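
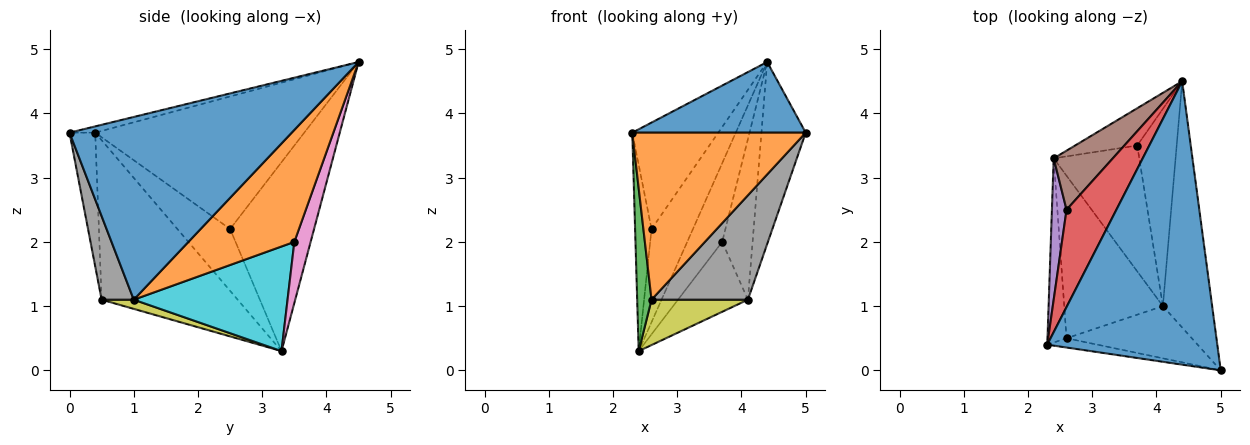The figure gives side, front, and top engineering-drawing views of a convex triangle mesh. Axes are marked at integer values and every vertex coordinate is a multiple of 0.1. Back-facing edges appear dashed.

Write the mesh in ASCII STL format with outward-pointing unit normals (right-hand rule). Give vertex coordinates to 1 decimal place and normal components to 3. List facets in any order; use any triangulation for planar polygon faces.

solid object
 facet normal -0.036 -0.242 0.970
  outer loop
   vertex 4.4 4.5 4.8
   vertex 2.3 0.4 3.7
   vertex 5.0 0.0 3.7
  endloop
 endfacet
 facet normal -0.146 -0.988 -0.055
  outer loop
   vertex 2.6 0.5 1.1
   vertex 5.0 0.0 3.7
   vertex 2.3 0.4 3.7
  endloop
 endfacet
 facet normal -0.988 -0.104 -0.118
  outer loop
   vertex 2.6 0.5 1.1
   vertex 2.3 0.4 3.7
   vertex 2.4 3.3 0.3
  endloop
 endfacet
 facet normal -0.874 0.359 0.328
  outer loop
   vertex 2.6 2.5 2.2
   vertex 2.3 0.4 3.7
   vertex 4.4 4.5 4.8
  endloop
 endfacet
 facet normal -0.931 0.290 0.220
  outer loop
   vertex 2.6 2.5 2.2
   vertex 2.4 3.3 0.3
   vertex 2.3 0.4 3.7
  endloop
 endfacet
 facet normal -0.863 0.426 0.270
  outer loop
   vertex 2.6 2.5 2.2
   vertex 4.4 4.5 4.8
   vertex 2.4 3.3 0.3
  endloop
 endfacet
 facet normal 0.388 0.833 -0.394
  outer loop
   vertex 3.7 3.5 2.0
   vertex 2.4 3.3 0.3
   vertex 4.4 4.5 4.8
  endloop
 endfacet
 facet normal 0.286 -0.857 -0.429
  outer loop
   vertex 4.1 1.0 1.1
   vertex 5.0 0.0 3.7
   vertex 2.6 0.5 1.1
  endloop
 endfacet
 facet normal 0.089 -0.268 -0.959
  outer loop
   vertex 4.1 1.0 1.1
   vertex 2.6 0.5 1.1
   vertex 2.4 3.3 0.3
  endloop
 endfacet
 facet normal 0.730 0.332 -0.597
  outer loop
   vertex 4.1 1.0 1.1
   vertex 2.4 3.3 0.3
   vertex 3.7 3.5 2.0
  endloop
 endfacet
 facet normal 0.948 0.189 -0.256
  outer loop
   vertex 4.1 1.0 1.1
   vertex 4.4 4.5 4.8
   vertex 5.0 0.0 3.7
  endloop
 endfacet
 facet normal 0.910 0.261 -0.321
  outer loop
   vertex 4.1 1.0 1.1
   vertex 3.7 3.5 2.0
   vertex 4.4 4.5 4.8
  endloop
 endfacet
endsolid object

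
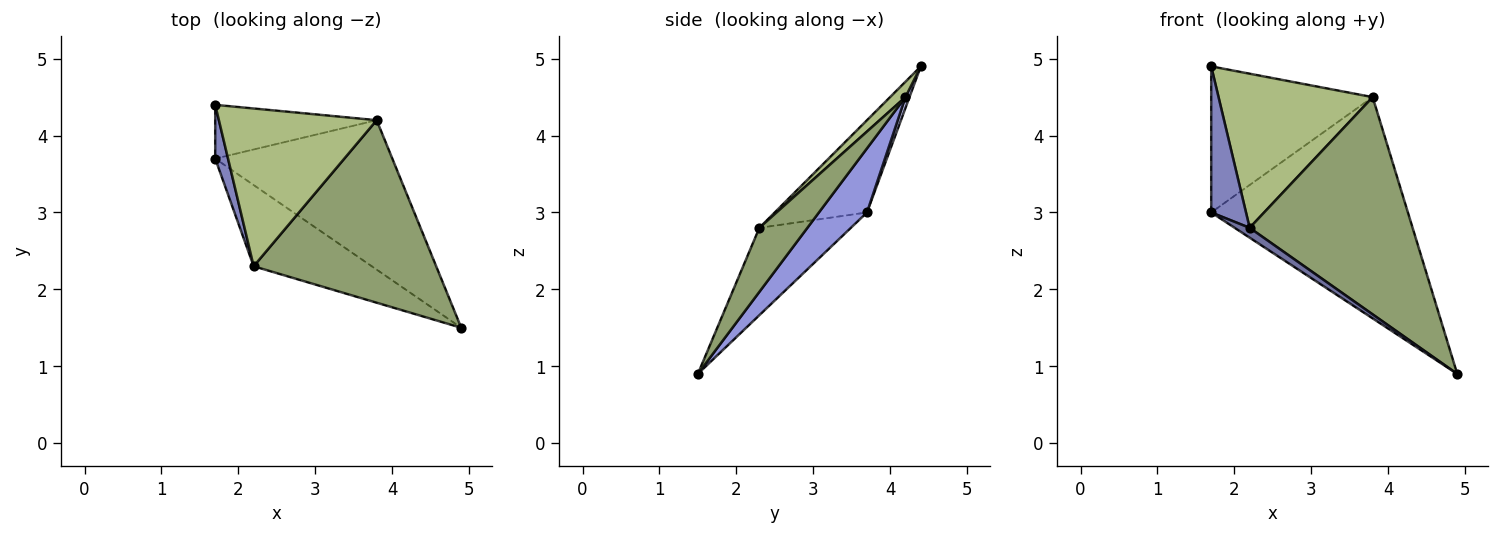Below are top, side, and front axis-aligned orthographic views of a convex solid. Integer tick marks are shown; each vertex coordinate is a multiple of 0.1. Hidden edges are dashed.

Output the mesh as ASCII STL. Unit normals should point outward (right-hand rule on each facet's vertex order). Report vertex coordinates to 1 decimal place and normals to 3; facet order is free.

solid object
 facet normal -0.592 -0.097 -0.800
  outer loop
   vertex 2.2 2.3 2.8
   vertex 1.7 3.7 3.0
   vertex 4.9 1.5 0.9
  endloop
 endfacet
 facet normal -0.928 -0.350 0.129
  outer loop
   vertex 2.2 2.3 2.8
   vertex 1.7 4.4 4.9
   vertex 1.7 3.7 3.0
  endloop
 endfacet
 facet normal 0.198 0.812 -0.549
  outer loop
   vertex 3.8 4.2 4.5
   vertex 4.9 1.5 0.9
   vertex 1.7 3.7 3.0
  endloop
 endfacet
 facet normal 0.024 0.938 -0.346
  outer loop
   vertex 3.8 4.2 4.5
   vertex 1.7 3.7 3.0
   vertex 1.7 4.4 4.9
  endloop
 endfacet
 facet normal 0.220 -0.747 0.627
  outer loop
   vertex 3.8 4.2 4.5
   vertex 2.2 2.3 2.8
   vertex 4.9 1.5 0.9
  endloop
 endfacet
 facet normal 0.070 -0.697 0.714
  outer loop
   vertex 3.8 4.2 4.5
   vertex 1.7 4.4 4.9
   vertex 2.2 2.3 2.8
  endloop
 endfacet
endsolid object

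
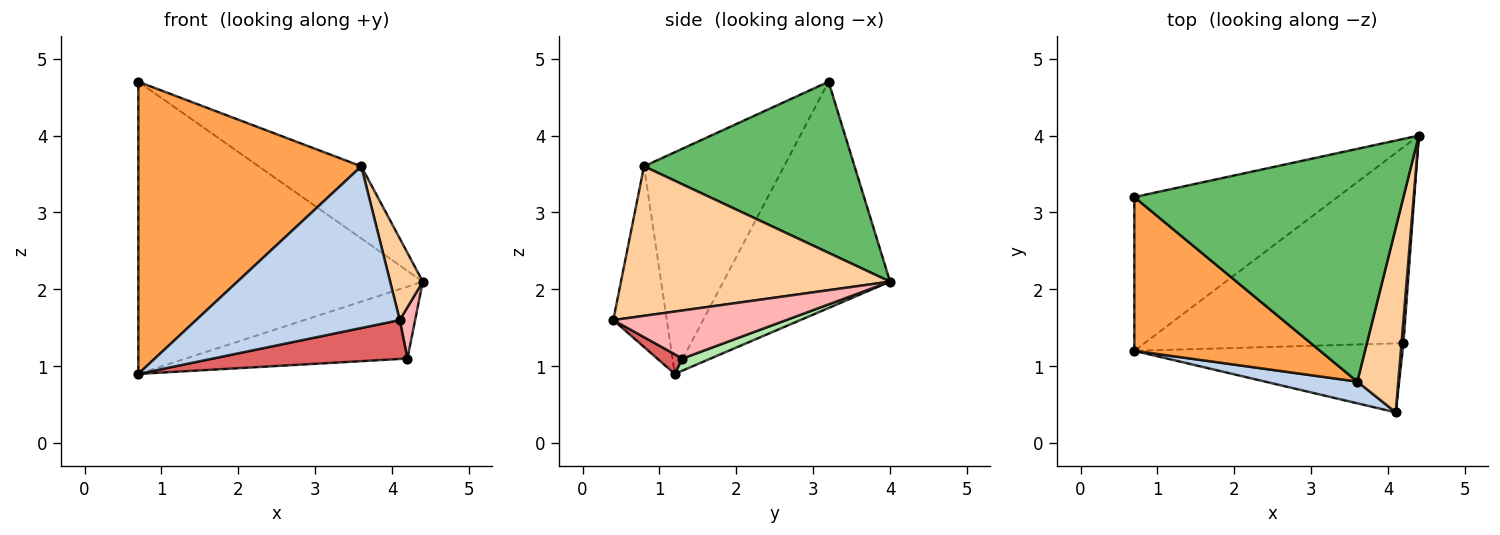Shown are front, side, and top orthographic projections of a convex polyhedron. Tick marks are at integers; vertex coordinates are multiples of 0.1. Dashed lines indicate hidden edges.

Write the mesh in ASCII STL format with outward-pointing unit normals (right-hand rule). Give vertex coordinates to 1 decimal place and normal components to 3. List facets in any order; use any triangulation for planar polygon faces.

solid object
 facet normal -0.460 0.786 -0.413
  outer loop
   vertex 0.7 3.2 4.7
   vertex 4.4 4.0 2.1
   vertex 0.7 1.2 0.9
  endloop
 endfacet
 facet normal -0.252 -0.959 0.129
  outer loop
   vertex 3.6 0.8 3.6
   vertex 0.7 1.2 0.9
   vertex 4.1 0.4 1.6
  endloop
 endfacet
 facet normal -0.486 -0.774 0.407
  outer loop
   vertex 3.6 0.8 3.6
   vertex 0.7 3.2 4.7
   vertex 0.7 1.2 0.9
  endloop
 endfacet
 facet normal 0.958 -0.116 0.263
  outer loop
   vertex 3.6 0.8 3.6
   vertex 4.1 0.4 1.6
   vertex 4.4 4.0 2.1
  endloop
 endfacet
 facet normal 0.519 0.253 0.816
  outer loop
   vertex 3.6 0.8 3.6
   vertex 4.4 4.0 2.1
   vertex 0.7 3.2 4.7
  endloop
 endfacet
 facet normal 0.044 0.344 -0.938
  outer loop
   vertex 4.2 1.3 1.1
   vertex 0.7 1.2 0.9
   vertex 4.4 4.0 2.1
  endloop
 endfacet
 facet normal 0.064 -0.490 -0.869
  outer loop
   vertex 4.2 1.3 1.1
   vertex 4.1 0.4 1.6
   vertex 0.7 1.2 0.9
  endloop
 endfacet
 facet normal 0.995 -0.088 0.040
  outer loop
   vertex 4.2 1.3 1.1
   vertex 4.4 4.0 2.1
   vertex 4.1 0.4 1.6
  endloop
 endfacet
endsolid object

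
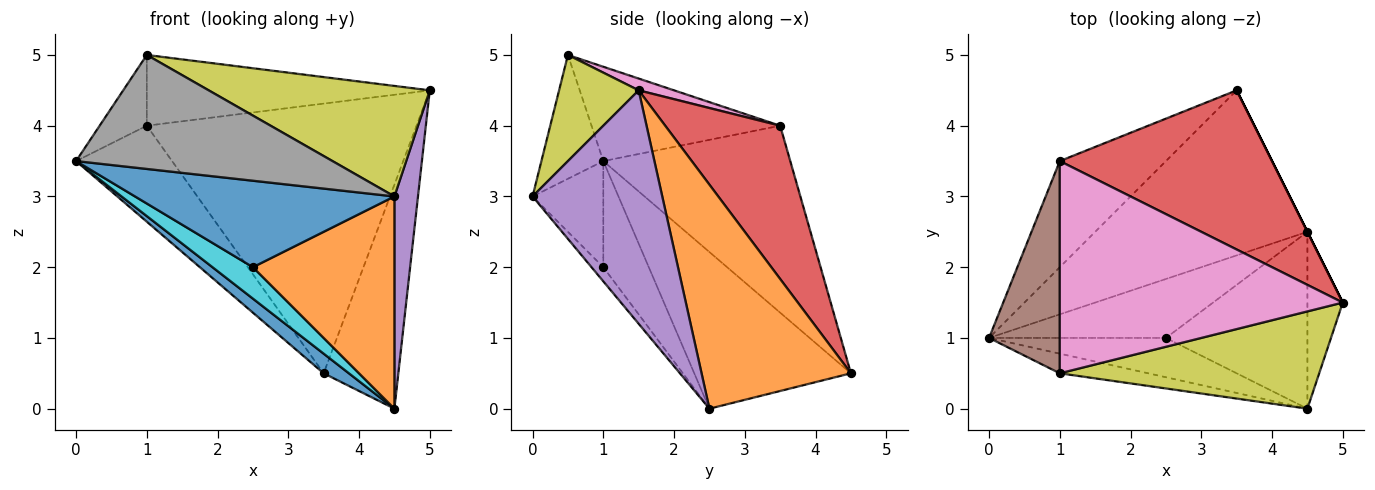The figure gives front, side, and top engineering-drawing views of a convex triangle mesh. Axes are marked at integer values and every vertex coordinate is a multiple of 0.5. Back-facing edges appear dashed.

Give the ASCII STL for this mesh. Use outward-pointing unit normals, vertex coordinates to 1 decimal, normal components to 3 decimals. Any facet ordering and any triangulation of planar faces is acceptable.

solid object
 facet normal -0.591 -0.095 -0.801
  outer loop
   vertex 4.5 2.5 0.0
   vertex 0.0 1.0 3.5
   vertex 3.5 4.5 0.5
  endloop
 endfacet
 facet normal 0.894 0.447 0.000
  outer loop
   vertex 4.5 2.5 0.0
   vertex 3.5 4.5 0.5
   vertex 5.0 1.5 4.5
  endloop
 endfacet
 facet normal -0.794 0.408 -0.451
  outer loop
   vertex 1.0 3.5 4.0
   vertex 3.5 4.5 0.5
   vertex 0.0 1.0 3.5
  endloop
 endfacet
 facet normal 0.345 0.808 0.477
  outer loop
   vertex 1.0 3.5 4.0
   vertex 5.0 1.5 4.5
   vertex 3.5 4.5 0.5
  endloop
 endfacet
 facet normal 0.973 -0.177 -0.147
  outer loop
   vertex 4.5 0.0 3.0
   vertex 4.5 2.5 0.0
   vertex 5.0 1.5 4.5
  endloop
 endfacet
 facet normal -0.784 0.196 0.588
  outer loop
   vertex 1.0 0.5 5.0
   vertex 1.0 3.5 4.0
   vertex 0.0 1.0 3.5
  endloop
 endfacet
 facet normal 0.039 0.316 0.948
  outer loop
   vertex 1.0 0.5 5.0
   vertex 5.0 1.5 4.5
   vertex 1.0 3.5 4.0
  endloop
 endfacet
 facet normal -0.231 -0.959 -0.165
  outer loop
   vertex 1.0 0.5 5.0
   vertex 0.0 1.0 3.5
   vertex 4.5 0.0 3.0
  endloop
 endfacet
 facet normal 0.261 -0.725 0.638
  outer loop
   vertex 1.0 0.5 5.0
   vertex 4.5 0.0 3.0
   vertex 5.0 1.5 4.5
  endloop
 endfacet
 facet normal -0.468 -0.416 -0.780
  outer loop
   vertex 2.5 1.0 2.0
   vertex 0.0 1.0 3.5
   vertex 4.5 2.5 0.0
  endloop
 endfacet
 facet normal -0.241 -0.884 -0.402
  outer loop
   vertex 2.5 1.0 2.0
   vertex 4.5 0.0 3.0
   vertex 0.0 1.0 3.5
  endloop
 endfacet
 facet normal -0.064 -0.767 -0.639
  outer loop
   vertex 2.5 1.0 2.0
   vertex 4.5 2.5 0.0
   vertex 4.5 0.0 3.0
  endloop
 endfacet
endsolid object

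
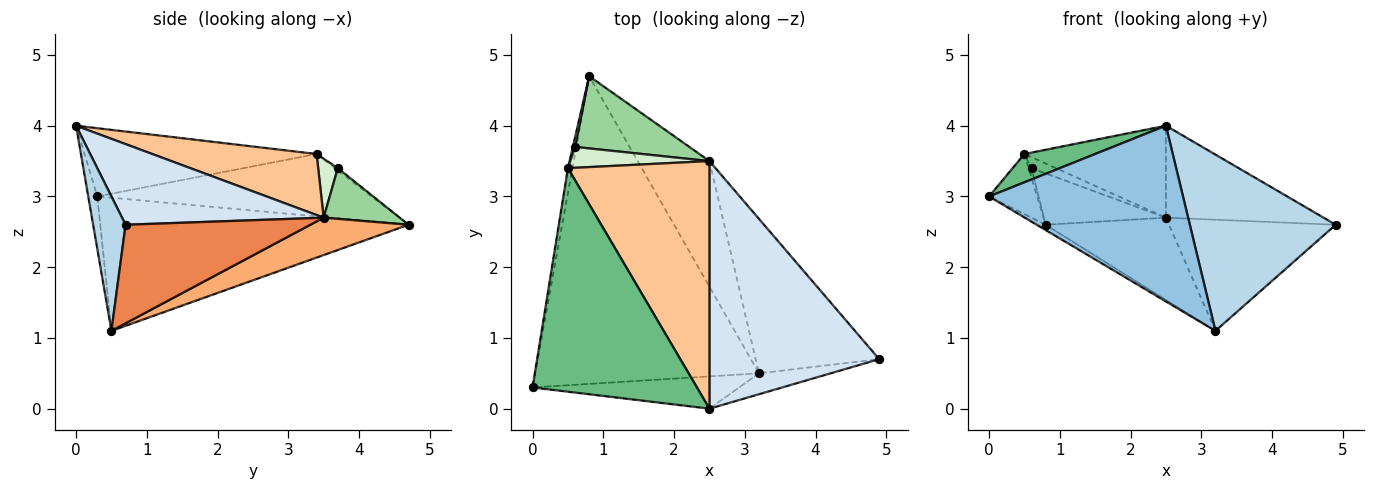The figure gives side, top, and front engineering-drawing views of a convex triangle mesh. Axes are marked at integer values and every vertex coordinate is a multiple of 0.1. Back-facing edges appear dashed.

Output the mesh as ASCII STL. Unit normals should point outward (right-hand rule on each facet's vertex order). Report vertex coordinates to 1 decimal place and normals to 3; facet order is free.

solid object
 facet normal -0.511 0.015 -0.859
  outer loop
   vertex 3.2 0.5 1.1
   vertex 0.0 0.3 3.0
   vertex 0.8 4.7 2.6
  endloop
 endfacet
 facet normal -0.046 -0.983 -0.180
  outer loop
   vertex 2.5 0.0 4.0
   vertex 0.0 0.3 3.0
   vertex 3.2 0.5 1.1
  endloop
 endfacet
 facet normal 0.216 -0.970 -0.115
  outer loop
   vertex 2.5 0.0 4.0
   vertex 3.2 0.5 1.1
   vertex 4.9 0.7 2.6
  endloop
 endfacet
 facet normal 0.407 0.318 0.856
  outer loop
   vertex 2.5 3.5 2.7
   vertex 2.5 0.0 4.0
   vertex 4.9 0.7 2.6
  endloop
 endfacet
 facet normal 0.544 0.490 -0.681
  outer loop
   vertex 2.5 3.5 2.7
   vertex 4.9 0.7 2.6
   vertex 3.2 0.5 1.1
  endloop
 endfacet
 facet normal 0.400 0.502 -0.767
  outer loop
   vertex 2.5 3.5 2.7
   vertex 3.2 0.5 1.1
   vertex 0.8 4.7 2.6
  endloop
 endfacet
 facet normal 0.375 0.323 0.869
  outer loop
   vertex 0.5 3.4 3.6
   vertex 2.5 0.0 4.0
   vertex 2.5 3.5 2.7
  endloop
 endfacet
 facet normal -0.983 0.172 -0.071
  outer loop
   vertex 0.5 3.4 3.6
   vertex 0.8 4.7 2.6
   vertex 0.0 0.3 3.0
  endloop
 endfacet
 facet normal -0.381 -0.116 0.917
  outer loop
   vertex 0.5 3.4 3.6
   vertex 0.0 0.3 3.0
   vertex 2.5 0.0 4.0
  endloop
 endfacet
 facet normal 0.340 0.545 0.766
  outer loop
   vertex 0.6 3.7 3.4
   vertex 2.5 3.5 2.7
   vertex 0.8 4.7 2.6
  endloop
 endfacet
 facet normal -0.577 0.577 0.577
  outer loop
   vertex 0.6 3.7 3.4
   vertex 0.8 4.7 2.6
   vertex 0.5 3.4 3.6
  endloop
 endfacet
 facet normal 0.351 0.435 0.829
  outer loop
   vertex 0.6 3.7 3.4
   vertex 0.5 3.4 3.6
   vertex 2.5 3.5 2.7
  endloop
 endfacet
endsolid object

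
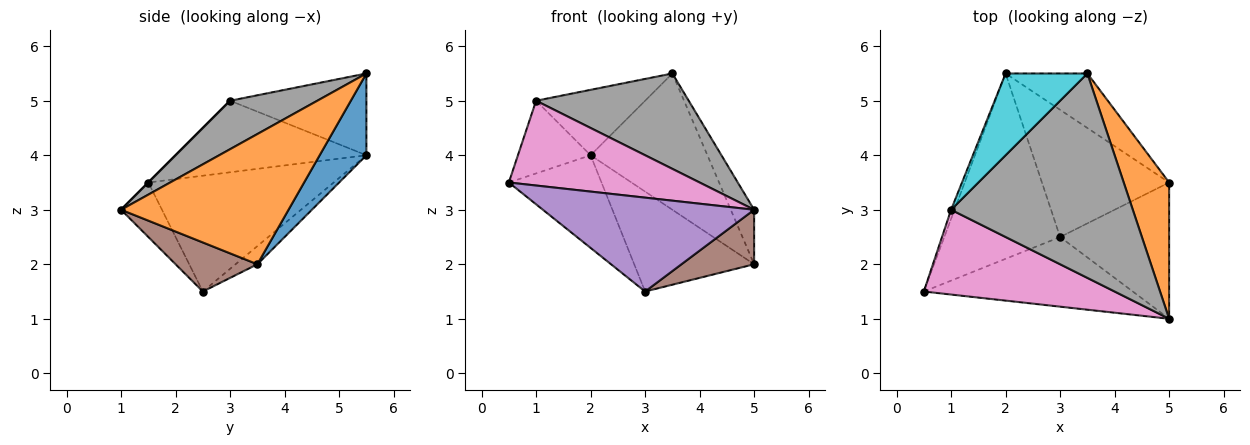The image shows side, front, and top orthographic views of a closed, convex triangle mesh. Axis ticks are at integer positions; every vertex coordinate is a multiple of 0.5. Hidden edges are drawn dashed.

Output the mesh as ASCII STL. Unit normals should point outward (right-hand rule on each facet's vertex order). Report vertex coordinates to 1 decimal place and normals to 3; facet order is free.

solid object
 facet normal 0.348 0.870 -0.348
  outer loop
   vertex 3.5 5.5 5.5
   vertex 5.0 3.5 2.0
   vertex 2.0 5.5 4.0
  endloop
 endfacet
 facet normal 0.936 0.131 0.327
  outer loop
   vertex 5.0 1.0 3.0
   vertex 5.0 3.5 2.0
   vertex 3.5 5.5 5.5
  endloop
 endfacet
 facet normal -0.667 0.333 -0.667
  outer loop
   vertex 3.0 2.5 1.5
   vertex 0.5 1.5 3.5
   vertex 2.0 5.5 4.0
  endloop
 endfacet
 facet normal -0.112 0.614 -0.781
  outer loop
   vertex 3.0 2.5 1.5
   vertex 2.0 5.5 4.0
   vertex 5.0 3.5 2.0
  endloop
 endfacet
 facet normal -0.154 -0.794 -0.589
  outer loop
   vertex 3.0 2.5 1.5
   vertex 5.0 1.0 3.0
   vertex 0.5 1.5 3.5
  endloop
 endfacet
 facet normal 0.386 -0.343 -0.857
  outer loop
   vertex 3.0 2.5 1.5
   vertex 5.0 3.5 2.0
   vertex 5.0 1.0 3.0
  endloop
 endfacet
 facet normal 0.000 -0.707 0.707
  outer loop
   vertex 1.0 3.0 5.0
   vertex 0.5 1.5 3.5
   vertex 5.0 1.0 3.0
  endloop
 endfacet
 facet normal 0.235 -0.411 0.881
  outer loop
   vertex 1.0 3.0 5.0
   vertex 5.0 1.0 3.0
   vertex 3.5 5.5 5.5
  endloop
 endfacet
 facet normal -0.934 0.356 -0.044
  outer loop
   vertex 1.0 3.0 5.0
   vertex 2.0 5.5 4.0
   vertex 0.5 1.5 3.5
  endloop
 endfacet
 facet normal -0.615 0.492 0.615
  outer loop
   vertex 1.0 3.0 5.0
   vertex 3.5 5.5 5.5
   vertex 2.0 5.5 4.0
  endloop
 endfacet
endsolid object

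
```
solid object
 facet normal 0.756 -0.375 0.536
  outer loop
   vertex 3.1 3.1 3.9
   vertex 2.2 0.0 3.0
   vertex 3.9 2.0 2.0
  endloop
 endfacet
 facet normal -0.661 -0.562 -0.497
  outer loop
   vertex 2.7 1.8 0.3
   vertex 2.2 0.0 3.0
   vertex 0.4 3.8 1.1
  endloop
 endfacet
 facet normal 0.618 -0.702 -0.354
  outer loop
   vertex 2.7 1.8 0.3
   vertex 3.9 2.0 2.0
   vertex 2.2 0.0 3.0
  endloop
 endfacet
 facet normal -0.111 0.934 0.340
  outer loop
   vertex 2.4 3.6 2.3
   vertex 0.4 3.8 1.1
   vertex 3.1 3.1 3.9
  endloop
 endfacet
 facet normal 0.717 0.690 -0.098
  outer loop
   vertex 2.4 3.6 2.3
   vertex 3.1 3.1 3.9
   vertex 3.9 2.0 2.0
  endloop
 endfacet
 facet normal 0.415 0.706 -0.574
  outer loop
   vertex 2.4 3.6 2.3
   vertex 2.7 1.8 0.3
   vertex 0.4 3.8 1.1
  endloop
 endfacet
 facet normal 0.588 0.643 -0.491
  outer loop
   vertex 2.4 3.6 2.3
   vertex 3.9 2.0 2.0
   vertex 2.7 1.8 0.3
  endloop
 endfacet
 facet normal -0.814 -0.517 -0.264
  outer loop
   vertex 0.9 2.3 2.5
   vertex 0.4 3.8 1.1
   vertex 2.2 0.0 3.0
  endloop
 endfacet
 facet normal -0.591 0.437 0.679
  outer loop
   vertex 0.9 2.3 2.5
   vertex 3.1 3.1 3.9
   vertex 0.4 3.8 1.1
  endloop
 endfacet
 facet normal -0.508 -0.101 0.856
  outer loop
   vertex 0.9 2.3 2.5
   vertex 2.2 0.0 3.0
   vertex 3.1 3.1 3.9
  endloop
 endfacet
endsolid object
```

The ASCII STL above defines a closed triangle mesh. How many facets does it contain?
10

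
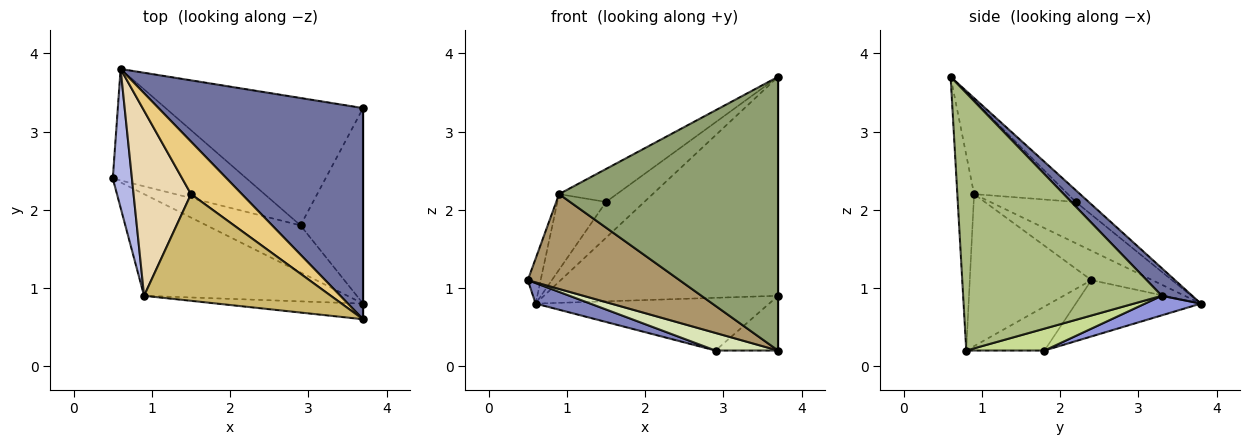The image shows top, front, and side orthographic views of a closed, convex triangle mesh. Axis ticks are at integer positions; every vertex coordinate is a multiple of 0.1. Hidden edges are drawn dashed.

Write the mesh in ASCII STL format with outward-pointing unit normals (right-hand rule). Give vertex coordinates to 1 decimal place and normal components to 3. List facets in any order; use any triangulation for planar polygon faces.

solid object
 facet normal 0.093 0.717 0.691
  outer loop
   vertex 0.6 3.8 0.8
   vertex 3.7 0.6 3.7
   vertex 3.7 3.3 0.9
  endloop
 endfacet
 facet normal -0.383 -0.167 -0.909
  outer loop
   vertex 0.6 3.8 0.8
   vertex 2.9 1.8 0.2
   vertex 0.5 2.4 1.1
  endloop
 endfacet
 facet normal 0.091 0.381 -0.920
  outer loop
   vertex 0.6 3.8 0.8
   vertex 3.7 3.3 0.9
   vertex 2.9 1.8 0.2
  endloop
 endfacet
 facet normal -0.825 0.174 0.537
  outer loop
   vertex 0.6 3.8 0.8
   vertex 0.5 2.4 1.1
   vertex 0.9 0.9 2.2
  endloop
 endfacet
 facet normal -0.076 -0.995 -0.057
  outer loop
   vertex 3.7 0.8 0.2
   vertex 3.7 0.6 3.7
   vertex 0.9 0.9 2.2
  endloop
 endfacet
 facet normal 1.000 0.000 0.000
  outer loop
   vertex 3.7 0.8 0.2
   vertex 3.7 3.3 0.9
   vertex 3.7 0.6 3.7
  endloop
 endfacet
 facet normal 0.319 0.256 -0.913
  outer loop
   vertex 3.7 0.8 0.2
   vertex 2.9 1.8 0.2
   vertex 3.7 3.3 0.9
  endloop
 endfacet
 facet normal -0.402 -0.322 -0.857
  outer loop
   vertex 3.7 0.8 0.2
   vertex 0.5 2.4 1.1
   vertex 2.9 1.8 0.2
  endloop
 endfacet
 facet normal -0.480 -0.598 -0.642
  outer loop
   vertex 3.7 0.8 0.2
   vertex 0.9 0.9 2.2
   vertex 0.5 2.4 1.1
  endloop
 endfacet
 facet normal -0.433 0.266 0.861
  outer loop
   vertex 1.5 2.2 2.1
   vertex 0.9 0.9 2.2
   vertex 3.7 0.6 3.7
  endloop
 endfacet
 facet normal -0.187 0.554 0.811
  outer loop
   vertex 1.5 2.2 2.1
   vertex 3.7 0.6 3.7
   vertex 0.6 3.8 0.8
  endloop
 endfacet
 facet normal -0.554 0.315 0.771
  outer loop
   vertex 1.5 2.2 2.1
   vertex 0.6 3.8 0.8
   vertex 0.9 0.9 2.2
  endloop
 endfacet
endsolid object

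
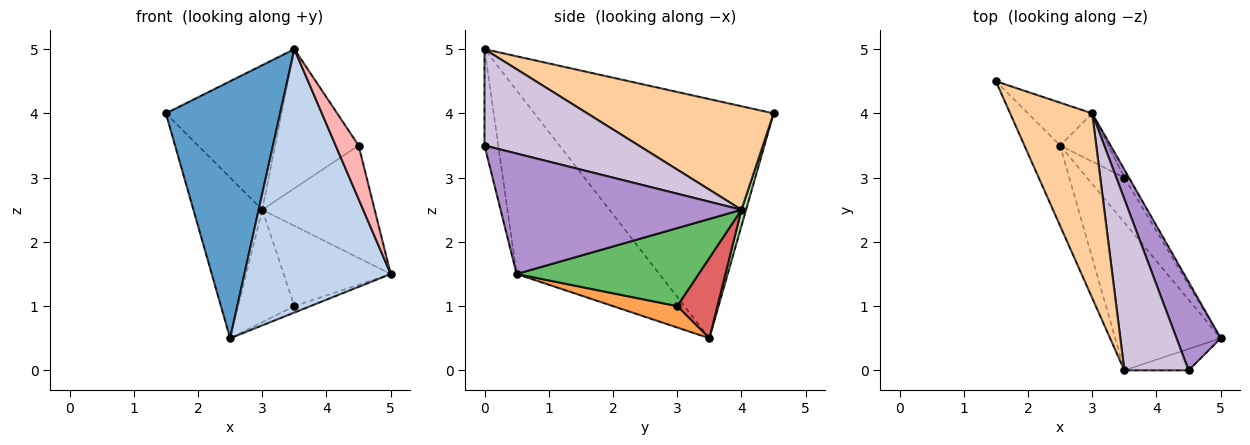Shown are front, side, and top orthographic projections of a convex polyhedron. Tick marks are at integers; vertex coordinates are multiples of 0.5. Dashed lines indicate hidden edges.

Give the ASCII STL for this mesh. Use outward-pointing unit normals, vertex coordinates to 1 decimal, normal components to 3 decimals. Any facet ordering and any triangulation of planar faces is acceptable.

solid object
 facet normal -0.894 -0.427 -0.133
  outer loop
   vertex 2.5 3.5 0.5
   vertex 3.5 0.0 5.0
   vertex 1.5 4.5 4.0
  endloop
 endfacet
 facet normal -0.648 -0.664 -0.373
  outer loop
   vertex 2.5 3.5 0.5
   vertex 5.0 0.5 1.5
   vertex 3.5 0.0 5.0
  endloop
 endfacet
 facet normal 0.492 0.123 -0.862
  outer loop
   vertex 3.5 3.0 1.0
   vertex 5.0 0.5 1.5
   vertex 2.5 3.5 0.5
  endloop
 endfacet
 facet normal 0.705 0.437 0.559
  outer loop
   vertex 3.0 4.0 2.5
   vertex 1.5 4.5 4.0
   vertex 3.5 0.0 5.0
  endloop
 endfacet
 facet normal 0.861 0.506 -0.051
  outer loop
   vertex 3.0 4.0 2.5
   vertex 5.0 0.5 1.5
   vertex 3.5 3.0 1.0
  endloop
 endfacet
 facet normal 0.064 0.964 -0.257
  outer loop
   vertex 3.0 4.0 2.5
   vertex 2.5 3.5 0.5
   vertex 1.5 4.5 4.0
  endloop
 endfacet
 facet normal 0.549 0.768 -0.329
  outer loop
   vertex 3.0 4.0 2.5
   vertex 3.5 3.0 1.0
   vertex 2.5 3.5 0.5
  endloop
 endfacet
 facet normal -0.487 -0.811 -0.324
  outer loop
   vertex 4.5 0.0 3.5
   vertex 3.5 0.0 5.0
   vertex 5.0 0.5 1.5
  endloop
 endfacet
 facet normal 0.860 0.401 0.315
  outer loop
   vertex 4.5 0.0 3.5
   vertex 5.0 0.5 1.5
   vertex 3.0 4.0 2.5
  endloop
 endfacet
 facet normal 0.759 0.411 0.506
  outer loop
   vertex 4.5 0.0 3.5
   vertex 3.0 4.0 2.5
   vertex 3.5 0.0 5.0
  endloop
 endfacet
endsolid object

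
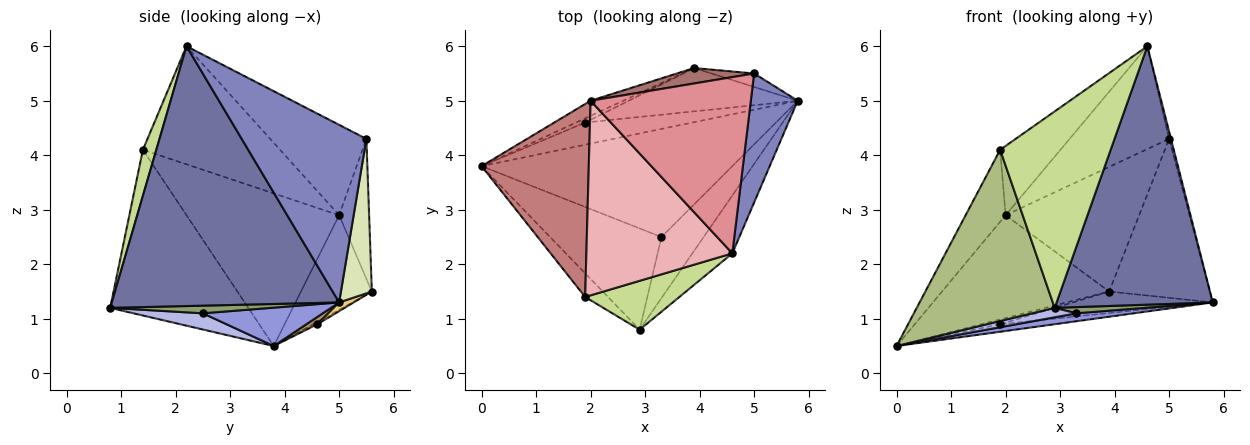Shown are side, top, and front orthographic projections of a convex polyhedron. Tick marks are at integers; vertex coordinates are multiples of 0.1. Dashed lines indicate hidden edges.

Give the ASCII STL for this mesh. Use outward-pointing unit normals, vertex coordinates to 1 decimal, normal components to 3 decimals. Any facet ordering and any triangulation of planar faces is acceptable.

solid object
 facet normal 0.818 -0.562 -0.126
  outer loop
   vertex 4.6 2.2 6.0
   vertex 2.9 0.8 1.2
   vertex 5.8 5.0 1.3
  endloop
 endfacet
 facet normal 0.967 0.014 0.255
  outer loop
   vertex 5.0 5.5 4.3
   vertex 4.6 2.2 6.0
   vertex 5.8 5.0 1.3
  endloop
 endfacet
 facet normal 0.151 -0.072 -0.986
  outer loop
   vertex 3.3 2.5 1.1
   vertex 0.0 3.8 0.5
   vertex 5.8 5.0 1.3
  endloop
 endfacet
 facet normal 0.143 -0.092 -0.985
  outer loop
   vertex 3.3 2.5 1.1
   vertex 2.9 0.8 1.2
   vertex 0.0 3.8 0.5
  endloop
 endfacet
 facet normal 0.178 -0.099 -0.979
  outer loop
   vertex 3.3 2.5 1.1
   vertex 5.8 5.0 1.3
   vertex 2.9 0.8 1.2
  endloop
 endfacet
 facet normal -0.704 -0.703 -0.097
  outer loop
   vertex 1.9 1.4 4.1
   vertex 0.0 3.8 0.5
   vertex 2.9 0.8 1.2
  endloop
 endfacet
 facet normal 0.117 -0.964 0.240
  outer loop
   vertex 1.9 1.4 4.1
   vertex 2.9 0.8 1.2
   vertex 4.6 2.2 6.0
  endloop
 endfacet
 facet normal 0.292 0.953 -0.081
  outer loop
   vertex 3.9 5.6 1.5
   vertex 5.0 5.5 4.3
   vertex 5.8 5.0 1.3
  endloop
 endfacet
 facet normal 0.064 0.320 -0.945
  outer loop
   vertex 1.9 4.6 0.9
   vertex 5.8 5.0 1.3
   vertex 0.0 3.8 0.5
  endloop
 endfacet
 facet normal -0.174 0.738 -0.652
  outer loop
   vertex 1.9 4.6 0.9
   vertex 0.0 3.8 0.5
   vertex 3.9 5.6 1.5
  endloop
 endfacet
 facet normal 0.046 0.444 -0.895
  outer loop
   vertex 1.9 4.6 0.9
   vertex 3.9 5.6 1.5
   vertex 5.8 5.0 1.3
  endloop
 endfacet
 facet normal -0.387 0.912 -0.134
  outer loop
   vertex 2.0 5.0 2.9
   vertex 3.9 5.6 1.5
   vertex 0.0 3.8 0.5
  endloop
 endfacet
 facet normal -0.217 0.969 0.120
  outer loop
   vertex 2.0 5.0 2.9
   vertex 5.0 5.5 4.3
   vertex 3.9 5.6 1.5
  endloop
 endfacet
 facet normal -0.800 0.210 0.562
  outer loop
   vertex 2.0 5.0 2.9
   vertex 0.0 3.8 0.5
   vertex 1.9 1.4 4.1
  endloop
 endfacet
 facet normal -0.438 0.453 0.777
  outer loop
   vertex 2.0 5.0 2.9
   vertex 4.6 2.2 6.0
   vertex 5.0 5.5 4.3
  endloop
 endfacet
 facet normal -0.606 0.267 0.749
  outer loop
   vertex 2.0 5.0 2.9
   vertex 1.9 1.4 4.1
   vertex 4.6 2.2 6.0
  endloop
 endfacet
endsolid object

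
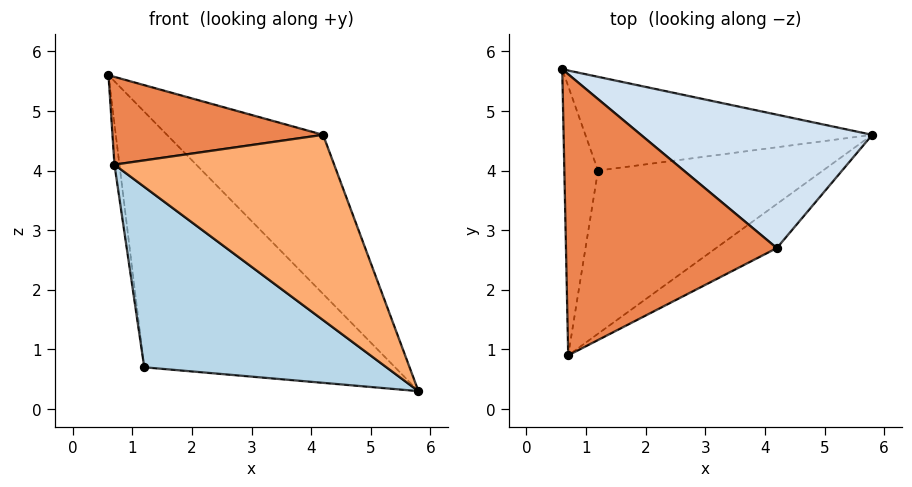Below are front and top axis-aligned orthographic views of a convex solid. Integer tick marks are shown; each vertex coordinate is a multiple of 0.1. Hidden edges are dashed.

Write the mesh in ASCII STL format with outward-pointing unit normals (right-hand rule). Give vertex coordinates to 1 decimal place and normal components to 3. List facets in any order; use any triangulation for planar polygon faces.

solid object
 facet normal -0.151 0.928 -0.340
  outer loop
   vertex 1.2 4.0 0.7
   vertex 0.6 5.7 5.6
   vertex 5.8 4.6 0.3
  endloop
 endfacet
 facet normal -0.992 0.019 -0.128
  outer loop
   vertex 1.2 4.0 0.7
   vertex 0.7 0.9 4.1
   vertex 0.6 5.7 5.6
  endloop
 endfacet
 facet normal 0.038 -0.741 -0.670
  outer loop
   vertex 1.2 4.0 0.7
   vertex 5.8 4.6 0.3
   vertex 0.7 0.9 4.1
  endloop
 endfacet
 facet normal 0.633 0.593 0.498
  outer loop
   vertex 4.2 2.7 4.6
   vertex 5.8 4.6 0.3
   vertex 0.6 5.7 5.6
  endloop
 endfacet
 facet normal 0.017 -0.298 0.954
  outer loop
   vertex 4.2 2.7 4.6
   vertex 0.6 5.7 5.6
   vertex 0.7 0.9 4.1
  endloop
 endfacet
 facet normal 0.471 -0.858 -0.204
  outer loop
   vertex 4.2 2.7 4.6
   vertex 0.7 0.9 4.1
   vertex 5.8 4.6 0.3
  endloop
 endfacet
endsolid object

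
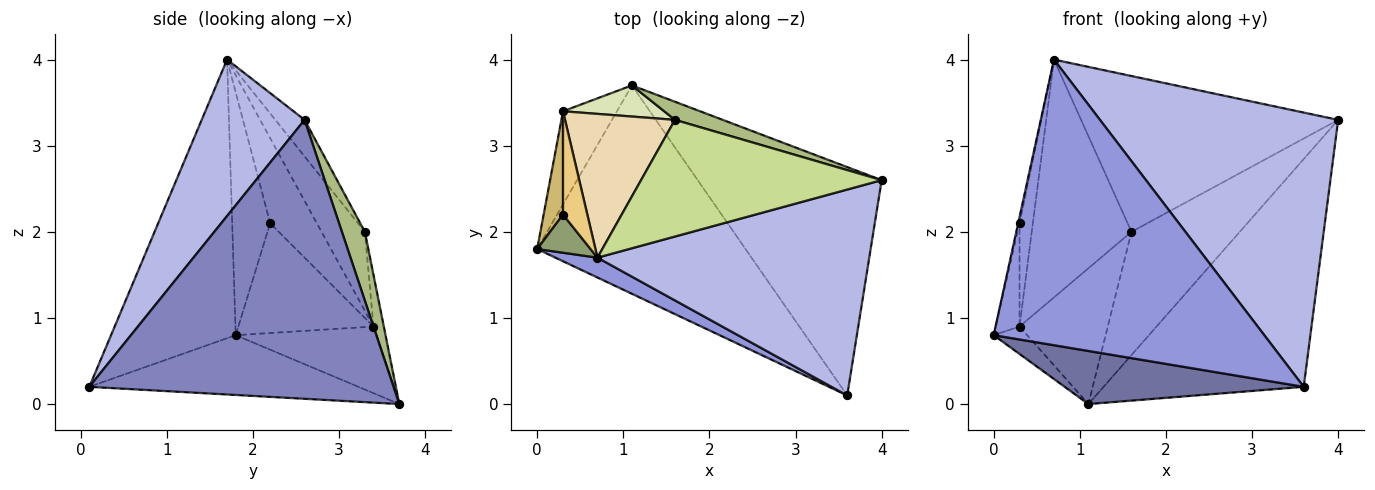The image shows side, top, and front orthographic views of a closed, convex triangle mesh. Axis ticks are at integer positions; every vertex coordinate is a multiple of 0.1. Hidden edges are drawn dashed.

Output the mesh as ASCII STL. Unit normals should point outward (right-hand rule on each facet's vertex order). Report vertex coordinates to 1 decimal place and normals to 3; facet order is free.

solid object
 facet normal -0.268 -0.238 -0.934
  outer loop
   vertex 1.1 3.7 0.0
   vertex 3.6 0.1 0.2
   vertex 0.0 1.8 0.8
  endloop
 endfacet
 facet normal 0.732 0.481 -0.483
  outer loop
   vertex 1.1 3.7 0.0
   vertex 4.0 2.6 3.3
   vertex 3.6 0.1 0.2
  endloop
 endfacet
 facet normal -0.418 -0.906 0.063
  outer loop
   vertex 0.7 1.7 4.0
   vertex 0.0 1.8 0.8
   vertex 3.6 0.1 0.2
  endloop
 endfacet
 facet normal 0.327 -0.756 0.567
  outer loop
   vertex 0.7 1.7 4.0
   vertex 3.6 0.1 0.2
   vertex 4.0 2.6 3.3
  endloop
 endfacet
 facet normal -0.976 0.035 0.215
  outer loop
   vertex 0.3 2.2 2.1
   vertex 0.0 1.8 0.8
   vertex 0.7 1.7 4.0
  endloop
 endfacet
 facet normal 0.205 0.968 0.142
  outer loop
   vertex 1.6 3.3 2.0
   vertex 4.0 2.6 3.3
   vertex 1.1 3.7 0.0
  endloop
 endfacet
 facet normal -0.091 0.797 0.597
  outer loop
   vertex 1.6 3.3 2.0
   vertex 0.7 1.7 4.0
   vertex 4.0 2.6 3.3
  endloop
 endfacet
 facet normal -0.113 0.968 0.222
  outer loop
   vertex 0.3 3.4 0.9
   vertex 1.6 3.3 2.0
   vertex 1.1 3.7 0.0
  endloop
 endfacet
 facet normal -0.764 0.182 -0.619
  outer loop
   vertex 0.3 3.4 0.9
   vertex 1.1 3.7 0.0
   vertex 0.0 1.8 0.8
  endloop
 endfacet
 facet normal -0.970 0.171 0.171
  outer loop
   vertex 0.3 3.4 0.9
   vertex 0.0 1.8 0.8
   vertex 0.3 2.2 2.1
  endloop
 endfacet
 facet normal -0.927 0.265 0.265
  outer loop
   vertex 0.3 3.4 0.9
   vertex 0.3 2.2 2.1
   vertex 0.7 1.7 4.0
  endloop
 endfacet
 facet normal -0.349 0.802 0.485
  outer loop
   vertex 0.3 3.4 0.9
   vertex 0.7 1.7 4.0
   vertex 1.6 3.3 2.0
  endloop
 endfacet
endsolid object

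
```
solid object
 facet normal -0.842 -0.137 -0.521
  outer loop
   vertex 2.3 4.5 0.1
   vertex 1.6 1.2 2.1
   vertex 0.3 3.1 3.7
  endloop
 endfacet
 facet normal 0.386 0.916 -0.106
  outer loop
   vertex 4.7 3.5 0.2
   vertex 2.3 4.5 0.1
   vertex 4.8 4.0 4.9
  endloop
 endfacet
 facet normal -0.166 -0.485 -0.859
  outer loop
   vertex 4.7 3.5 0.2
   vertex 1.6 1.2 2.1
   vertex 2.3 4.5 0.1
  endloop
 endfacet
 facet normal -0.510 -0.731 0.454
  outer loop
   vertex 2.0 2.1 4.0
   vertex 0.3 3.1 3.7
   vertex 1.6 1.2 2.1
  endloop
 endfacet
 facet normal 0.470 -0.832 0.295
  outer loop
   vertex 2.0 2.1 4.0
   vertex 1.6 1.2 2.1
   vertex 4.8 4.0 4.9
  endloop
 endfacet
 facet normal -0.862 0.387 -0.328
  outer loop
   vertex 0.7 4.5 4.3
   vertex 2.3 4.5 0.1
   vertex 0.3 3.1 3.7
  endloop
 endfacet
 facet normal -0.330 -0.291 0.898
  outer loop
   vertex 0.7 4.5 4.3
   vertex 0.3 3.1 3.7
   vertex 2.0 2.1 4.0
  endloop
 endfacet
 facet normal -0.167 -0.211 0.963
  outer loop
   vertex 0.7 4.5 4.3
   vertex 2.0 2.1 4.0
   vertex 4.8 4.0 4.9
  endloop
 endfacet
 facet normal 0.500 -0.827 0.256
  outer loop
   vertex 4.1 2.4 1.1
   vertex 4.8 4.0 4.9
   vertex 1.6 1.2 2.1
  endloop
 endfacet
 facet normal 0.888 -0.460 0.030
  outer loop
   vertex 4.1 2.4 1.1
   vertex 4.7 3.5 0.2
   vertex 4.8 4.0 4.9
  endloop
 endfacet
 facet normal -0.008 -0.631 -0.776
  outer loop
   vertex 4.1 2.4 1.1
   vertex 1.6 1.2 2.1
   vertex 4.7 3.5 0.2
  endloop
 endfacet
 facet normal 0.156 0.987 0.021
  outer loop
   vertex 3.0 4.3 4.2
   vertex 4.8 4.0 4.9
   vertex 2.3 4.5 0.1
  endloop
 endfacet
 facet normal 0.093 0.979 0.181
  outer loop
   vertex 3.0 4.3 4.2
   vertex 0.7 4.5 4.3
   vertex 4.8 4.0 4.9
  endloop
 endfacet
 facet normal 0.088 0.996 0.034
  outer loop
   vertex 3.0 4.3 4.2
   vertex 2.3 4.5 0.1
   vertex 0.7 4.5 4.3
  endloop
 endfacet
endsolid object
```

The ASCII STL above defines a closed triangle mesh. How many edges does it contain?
21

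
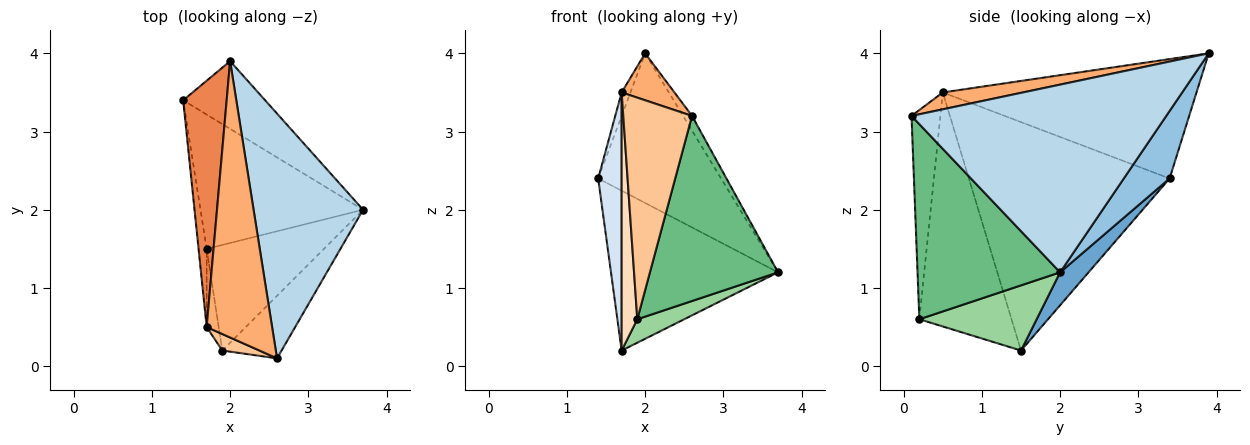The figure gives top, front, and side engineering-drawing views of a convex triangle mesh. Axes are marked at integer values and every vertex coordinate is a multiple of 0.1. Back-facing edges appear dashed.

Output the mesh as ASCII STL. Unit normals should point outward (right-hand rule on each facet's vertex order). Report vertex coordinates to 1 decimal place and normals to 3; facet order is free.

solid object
 facet normal 0.129 0.759 -0.638
  outer loop
   vertex 1.7 1.5 0.2
   vertex 1.4 3.4 2.4
   vertex 3.7 2.0 1.2
  endloop
 endfacet
 facet normal 0.322 0.863 -0.390
  outer loop
   vertex 2.0 3.9 4.0
   vertex 3.7 2.0 1.2
   vertex 1.4 3.4 2.4
  endloop
 endfacet
 facet normal 0.863 0.030 0.504
  outer loop
   vertex 2.0 3.9 4.0
   vertex 2.6 0.1 3.2
   vertex 3.7 2.0 1.2
  endloop
 endfacet
 facet normal -0.993 -0.116 -0.035
  outer loop
   vertex 1.7 0.5 3.5
   vertex 1.4 3.4 2.4
   vertex 1.7 1.5 0.2
  endloop
 endfacet
 facet normal -0.939 0.033 0.342
  outer loop
   vertex 1.7 0.5 3.5
   vertex 2.0 3.9 4.0
   vertex 1.4 3.4 2.4
  endloop
 endfacet
 facet normal 0.246 -0.162 0.955
  outer loop
   vertex 1.7 0.5 3.5
   vertex 2.6 0.1 3.2
   vertex 2.0 3.9 4.0
  endloop
 endfacet
 facet normal -0.386 -0.920 0.069
  outer loop
   vertex 1.9 0.2 0.6
   vertex 2.6 0.1 3.2
   vertex 1.7 0.5 3.5
  endloop
 endfacet
 facet normal -0.985 -0.167 -0.051
  outer loop
   vertex 1.9 0.2 0.6
   vertex 1.7 0.5 3.5
   vertex 1.7 1.5 0.2
  endloop
 endfacet
 facet normal 0.725 -0.652 -0.220
  outer loop
   vertex 1.9 0.2 0.6
   vertex 3.7 2.0 1.2
   vertex 2.6 0.1 3.2
  endloop
 endfacet
 facet normal 0.477 -0.191 -0.858
  outer loop
   vertex 1.9 0.2 0.6
   vertex 1.7 1.5 0.2
   vertex 3.7 2.0 1.2
  endloop
 endfacet
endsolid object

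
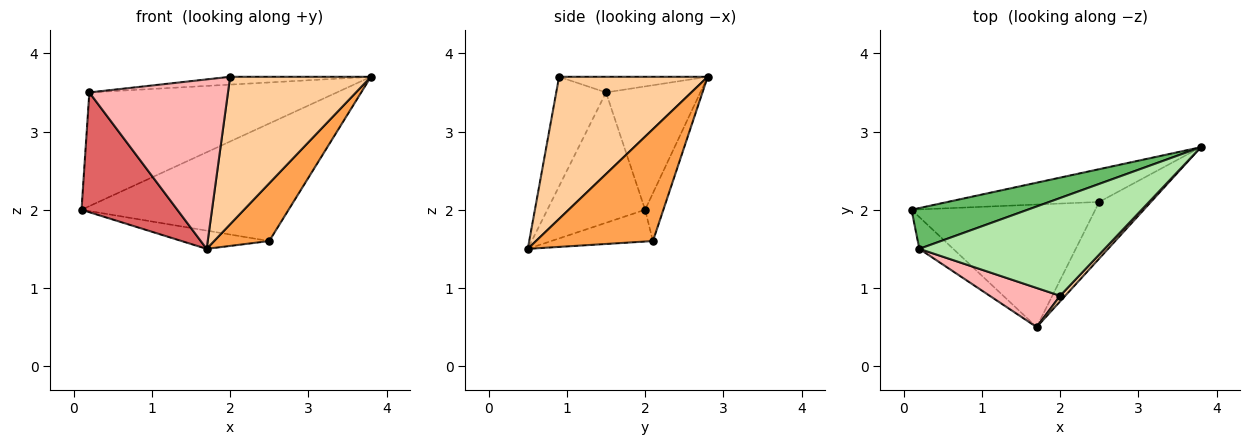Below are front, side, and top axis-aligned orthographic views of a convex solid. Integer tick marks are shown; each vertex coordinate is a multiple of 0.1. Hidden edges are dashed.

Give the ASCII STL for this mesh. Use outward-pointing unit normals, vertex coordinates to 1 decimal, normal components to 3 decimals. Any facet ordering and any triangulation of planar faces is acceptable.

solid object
 facet normal -0.085 0.960 -0.268
  outer loop
   vertex 2.5 2.1 1.6
   vertex 0.1 2.0 2.0
   vertex 3.8 2.8 3.7
  endloop
 endfacet
 facet normal -0.169 0.145 -0.975
  outer loop
   vertex 2.5 2.1 1.6
   vertex 1.7 0.5 1.5
   vertex 0.1 2.0 2.0
  endloop
 endfacet
 facet normal 0.835 -0.393 -0.386
  outer loop
   vertex 2.5 2.1 1.6
   vertex 3.8 2.8 3.7
   vertex 1.7 0.5 1.5
  endloop
 endfacet
 facet normal 0.726 -0.688 0.026
  outer loop
   vertex 2.0 0.9 3.7
   vertex 1.7 0.5 1.5
   vertex 3.8 2.8 3.7
  endloop
 endfacet
 facet normal -0.338 0.886 0.318
  outer loop
   vertex 0.2 1.5 3.5
   vertex 3.8 2.8 3.7
   vertex 0.1 2.0 2.0
  endloop
 endfacet
 facet normal -0.084 0.079 0.993
  outer loop
   vertex 0.2 1.5 3.5
   vertex 2.0 0.9 3.7
   vertex 3.8 2.8 3.7
  endloop
 endfacet
 facet normal -0.702 -0.688 -0.183
  outer loop
   vertex 0.2 1.5 3.5
   vertex 0.1 2.0 2.0
   vertex 1.7 0.5 1.5
  endloop
 endfacet
 facet normal -0.330 -0.920 0.212
  outer loop
   vertex 0.2 1.5 3.5
   vertex 1.7 0.5 1.5
   vertex 2.0 0.9 3.7
  endloop
 endfacet
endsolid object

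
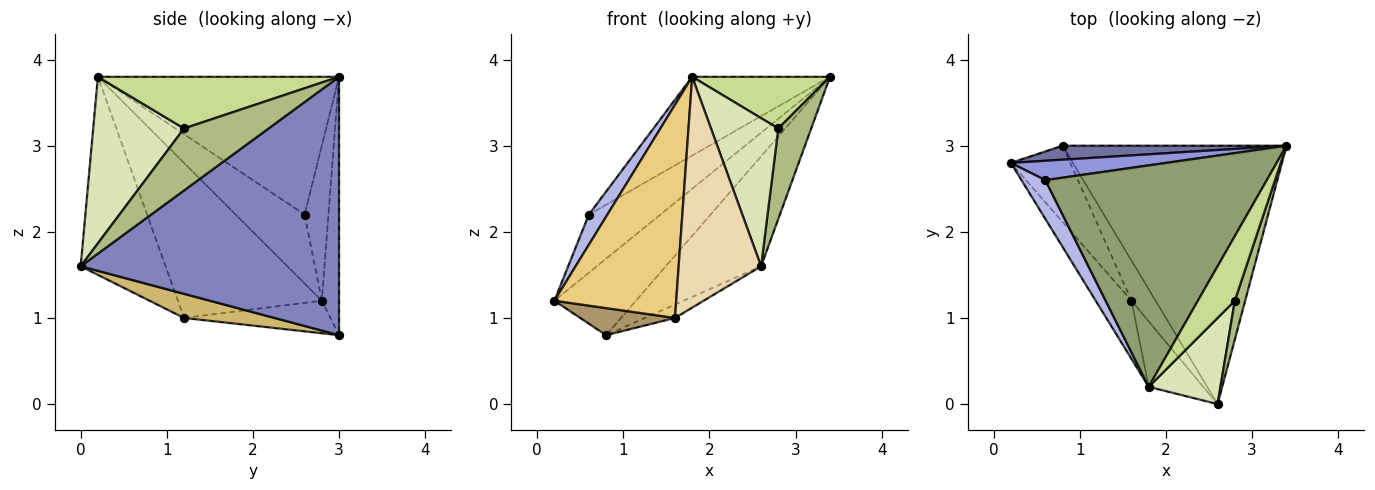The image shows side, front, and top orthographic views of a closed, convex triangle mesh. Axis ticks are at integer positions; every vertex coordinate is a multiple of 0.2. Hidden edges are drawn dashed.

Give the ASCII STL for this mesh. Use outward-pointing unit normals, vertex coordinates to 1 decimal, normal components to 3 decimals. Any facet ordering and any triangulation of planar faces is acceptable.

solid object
 facet normal -0.203 0.963 0.176
  outer loop
   vertex 0.8 3.0 0.8
   vertex 0.2 2.8 1.2
   vertex 3.4 3.0 3.8
  endloop
 endfacet
 facet normal 0.728 0.269 -0.631
  outer loop
   vertex 0.8 3.0 0.8
   vertex 3.4 3.0 3.8
   vertex 2.6 0.0 1.6
  endloop
 endfacet
 facet normal -0.302 0.905 0.302
  outer loop
   vertex 0.6 2.6 2.2
   vertex 3.4 3.0 3.8
   vertex 0.2 2.8 1.2
  endloop
 endfacet
 facet normal -0.916 -0.247 0.317
  outer loop
   vertex 0.6 2.6 2.2
   vertex 0.2 2.8 1.2
   vertex 1.8 0.2 3.8
  endloop
 endfacet
 facet normal -0.506 0.289 0.813
  outer loop
   vertex 0.6 2.6 2.2
   vertex 1.8 0.2 3.8
   vertex 3.4 3.0 3.8
  endloop
 endfacet
 facet normal 0.921 -0.358 0.153
  outer loop
   vertex 2.8 1.2 3.2
   vertex 2.6 0.0 1.6
   vertex 3.4 3.0 3.8
  endloop
 endfacet
 facet normal 0.738 -0.422 0.527
  outer loop
   vertex 2.8 1.2 3.2
   vertex 3.4 3.0 3.8
   vertex 1.8 0.2 3.8
  endloop
 endfacet
 facet normal 0.759 -0.563 0.327
  outer loop
   vertex 2.8 1.2 3.2
   vertex 1.8 0.2 3.8
   vertex 2.6 0.0 1.6
  endloop
 endfacet
 facet normal -0.459 -0.297 -0.837
  outer loop
   vertex 1.6 1.2 1.0
   vertex 0.2 2.8 1.2
   vertex 0.8 3.0 0.8
  endloop
 endfacet
 facet normal 0.688 0.229 -0.688
  outer loop
   vertex 1.6 1.2 1.0
   vertex 0.8 3.0 0.8
   vertex 2.6 0.0 1.6
  endloop
 endfacet
 facet normal -0.752 -0.636 -0.173
  outer loop
   vertex 1.6 1.2 1.0
   vertex 1.8 0.2 3.8
   vertex 0.2 2.8 1.2
  endloop
 endfacet
 facet normal -0.704 -0.683 -0.194
  outer loop
   vertex 1.6 1.2 1.0
   vertex 2.6 0.0 1.6
   vertex 1.8 0.2 3.8
  endloop
 endfacet
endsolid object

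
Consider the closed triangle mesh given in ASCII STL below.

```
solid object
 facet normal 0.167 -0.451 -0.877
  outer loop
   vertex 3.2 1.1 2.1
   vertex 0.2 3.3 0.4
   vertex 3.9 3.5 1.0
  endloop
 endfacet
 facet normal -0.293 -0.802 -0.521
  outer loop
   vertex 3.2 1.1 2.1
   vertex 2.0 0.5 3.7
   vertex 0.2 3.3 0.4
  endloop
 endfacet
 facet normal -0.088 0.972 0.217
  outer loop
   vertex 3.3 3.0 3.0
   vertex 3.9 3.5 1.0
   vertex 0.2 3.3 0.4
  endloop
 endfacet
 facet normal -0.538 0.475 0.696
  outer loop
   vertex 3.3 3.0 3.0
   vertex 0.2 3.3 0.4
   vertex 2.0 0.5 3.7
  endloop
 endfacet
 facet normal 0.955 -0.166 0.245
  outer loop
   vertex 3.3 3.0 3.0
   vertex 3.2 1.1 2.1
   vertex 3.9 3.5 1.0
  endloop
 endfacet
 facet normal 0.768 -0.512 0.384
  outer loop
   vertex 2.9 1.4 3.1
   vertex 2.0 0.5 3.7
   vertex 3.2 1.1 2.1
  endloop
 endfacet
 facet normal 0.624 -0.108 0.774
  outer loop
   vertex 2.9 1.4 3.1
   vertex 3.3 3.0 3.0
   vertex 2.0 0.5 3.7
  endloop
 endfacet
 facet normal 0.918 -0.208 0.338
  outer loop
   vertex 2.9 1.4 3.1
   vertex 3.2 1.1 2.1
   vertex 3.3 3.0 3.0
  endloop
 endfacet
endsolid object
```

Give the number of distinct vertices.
6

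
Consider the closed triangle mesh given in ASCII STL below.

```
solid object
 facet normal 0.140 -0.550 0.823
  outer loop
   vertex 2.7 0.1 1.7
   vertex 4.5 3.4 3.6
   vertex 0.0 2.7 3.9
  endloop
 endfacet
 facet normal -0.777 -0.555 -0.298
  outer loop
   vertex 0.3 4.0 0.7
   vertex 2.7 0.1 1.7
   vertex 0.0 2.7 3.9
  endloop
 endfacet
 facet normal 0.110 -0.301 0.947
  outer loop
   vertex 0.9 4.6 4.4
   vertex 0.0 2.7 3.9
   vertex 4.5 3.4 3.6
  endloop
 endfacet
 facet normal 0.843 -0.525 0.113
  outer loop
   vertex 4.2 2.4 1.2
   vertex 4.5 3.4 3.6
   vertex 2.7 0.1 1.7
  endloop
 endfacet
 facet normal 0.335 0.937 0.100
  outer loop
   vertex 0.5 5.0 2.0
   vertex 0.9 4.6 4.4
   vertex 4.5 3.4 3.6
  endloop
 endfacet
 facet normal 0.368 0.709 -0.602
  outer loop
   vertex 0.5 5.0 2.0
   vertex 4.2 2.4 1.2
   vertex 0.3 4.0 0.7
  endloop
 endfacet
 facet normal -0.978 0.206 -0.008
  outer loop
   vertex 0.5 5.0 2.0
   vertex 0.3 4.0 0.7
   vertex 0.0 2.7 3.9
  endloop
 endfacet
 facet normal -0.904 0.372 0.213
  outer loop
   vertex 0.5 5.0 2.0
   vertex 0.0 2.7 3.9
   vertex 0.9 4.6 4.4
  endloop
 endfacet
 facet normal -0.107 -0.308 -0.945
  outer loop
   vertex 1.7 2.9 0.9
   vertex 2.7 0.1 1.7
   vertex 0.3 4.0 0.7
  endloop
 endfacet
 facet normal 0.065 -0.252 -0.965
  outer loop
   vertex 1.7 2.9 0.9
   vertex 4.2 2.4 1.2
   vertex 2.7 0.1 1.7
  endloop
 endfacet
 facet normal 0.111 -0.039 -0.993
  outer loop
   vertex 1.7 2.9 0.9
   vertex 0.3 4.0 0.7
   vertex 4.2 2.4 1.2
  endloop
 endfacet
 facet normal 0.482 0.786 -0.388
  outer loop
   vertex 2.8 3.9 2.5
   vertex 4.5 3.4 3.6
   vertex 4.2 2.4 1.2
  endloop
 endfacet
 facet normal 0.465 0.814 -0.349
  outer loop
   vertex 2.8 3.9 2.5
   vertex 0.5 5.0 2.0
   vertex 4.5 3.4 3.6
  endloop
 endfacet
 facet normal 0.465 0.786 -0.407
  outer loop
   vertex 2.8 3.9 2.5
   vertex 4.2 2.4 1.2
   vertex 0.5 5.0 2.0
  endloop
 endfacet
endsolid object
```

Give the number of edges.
21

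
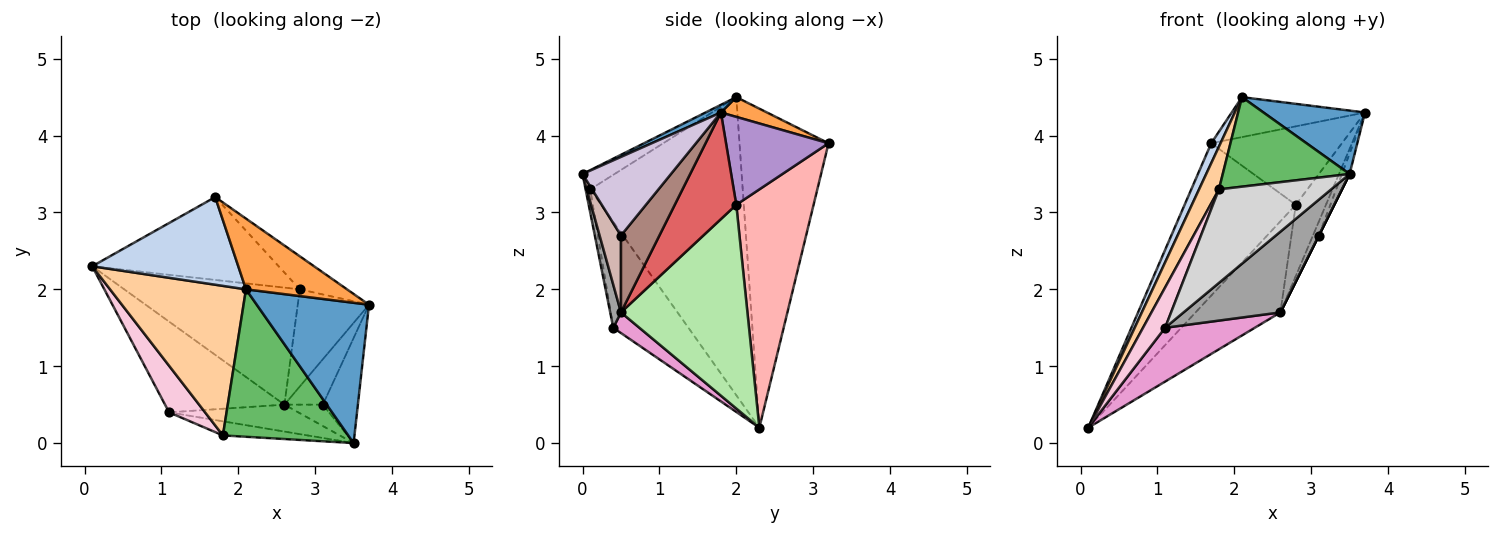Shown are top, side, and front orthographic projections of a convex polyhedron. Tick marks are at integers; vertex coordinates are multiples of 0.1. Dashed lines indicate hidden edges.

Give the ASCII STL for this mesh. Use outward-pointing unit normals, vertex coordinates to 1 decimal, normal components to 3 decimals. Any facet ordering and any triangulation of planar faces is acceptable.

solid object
 facet normal 0.062 -0.411 0.909
  outer loop
   vertex 2.1 2.0 4.5
   vertex 3.5 0.0 3.5
   vertex 3.7 1.8 4.3
  endloop
 endfacet
 facet normal -0.905 -0.095 0.414
  outer loop
   vertex 1.7 3.2 3.9
   vertex 0.1 2.3 0.2
   vertex 2.1 2.0 4.5
  endloop
 endfacet
 facet normal 0.168 0.485 0.858
  outer loop
   vertex 1.7 3.2 3.9
   vertex 2.1 2.0 4.5
   vertex 3.7 1.8 4.3
  endloop
 endfacet
 facet normal -0.904 -0.118 0.412
  outer loop
   vertex 1.8 0.1 3.3
   vertex 2.1 2.0 4.5
   vertex 0.1 2.3 0.2
  endloop
 endfacet
 facet normal -0.130 -0.515 0.847
  outer loop
   vertex 1.8 0.1 3.3
   vertex 3.5 0.0 3.5
   vertex 2.1 2.0 4.5
  endloop
 endfacet
 facet normal 0.675 0.453 -0.582
  outer loop
   vertex 2.8 2.0 3.1
   vertex 2.6 0.5 1.7
   vertex 0.1 2.3 0.2
  endloop
 endfacet
 facet normal 0.770 0.378 -0.515
  outer loop
   vertex 2.8 2.0 3.1
   vertex 3.7 1.8 4.3
   vertex 2.6 0.5 1.7
  endloop
 endfacet
 facet normal 0.521 0.750 -0.408
  outer loop
   vertex 2.8 2.0 3.1
   vertex 0.1 2.3 0.2
   vertex 1.7 3.2 3.9
  endloop
 endfacet
 facet normal 0.586 0.747 -0.315
  outer loop
   vertex 2.8 2.0 3.1
   vertex 1.7 3.2 3.9
   vertex 3.7 1.8 4.3
  endloop
 endfacet
 facet normal 0.911 0.079 -0.406
  outer loop
   vertex 3.1 0.5 2.7
   vertex 3.7 1.8 4.3
   vertex 3.5 0.0 3.5
  endloop
 endfacet
 facet normal 0.886 0.136 -0.443
  outer loop
   vertex 3.1 0.5 2.7
   vertex 2.6 0.5 1.7
   vertex 3.7 1.8 4.3
  endloop
 endfacet
 facet normal 0.894 0.000 -0.447
  outer loop
   vertex 3.1 0.5 2.7
   vertex 3.5 0.0 3.5
   vertex 2.6 0.5 1.7
  endloop
 endfacet
 facet normal 0.147 -0.505 -0.851
  outer loop
   vertex 1.1 0.4 1.5
   vertex 0.1 2.3 0.2
   vertex 2.6 0.5 1.7
  endloop
 endfacet
 facet normal -0.912 -0.268 0.310
  outer loop
   vertex 1.1 0.4 1.5
   vertex 1.8 0.1 3.3
   vertex 0.1 2.3 0.2
  endloop
 endfacet
 facet normal 0.105 -0.943 -0.314
  outer loop
   vertex 1.1 0.4 1.5
   vertex 2.6 0.5 1.7
   vertex 3.5 0.0 3.5
  endloop
 endfacet
 facet normal -0.041 -0.988 -0.149
  outer loop
   vertex 1.1 0.4 1.5
   vertex 3.5 0.0 3.5
   vertex 1.8 0.1 3.3
  endloop
 endfacet
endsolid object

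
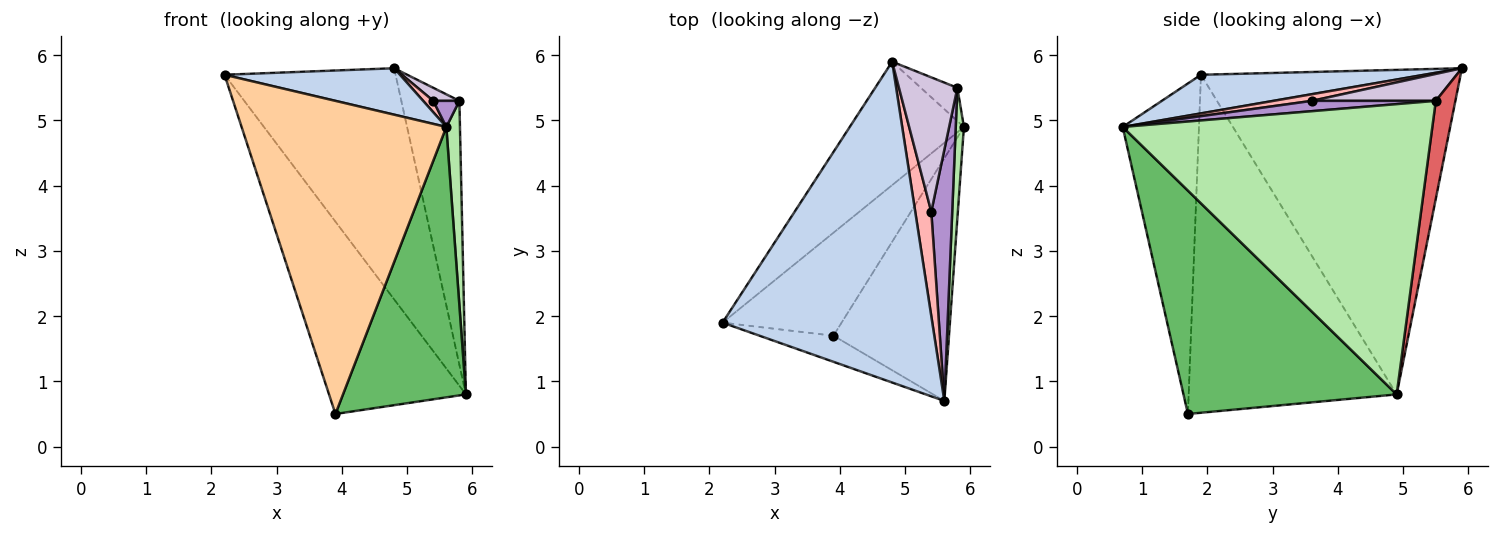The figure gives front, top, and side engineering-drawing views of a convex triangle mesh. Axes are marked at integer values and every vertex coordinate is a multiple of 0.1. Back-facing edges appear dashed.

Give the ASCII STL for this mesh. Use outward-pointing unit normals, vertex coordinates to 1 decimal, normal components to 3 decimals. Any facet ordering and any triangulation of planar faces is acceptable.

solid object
 facet normal -0.801 0.528 -0.282
  outer loop
   vertex 4.8 5.9 5.8
   vertex 5.9 4.9 0.8
   vertex 2.2 1.9 5.7
  endloop
 endfacet
 facet normal 0.179 -0.141 0.974
  outer loop
   vertex 4.8 5.9 5.8
   vertex 2.2 1.9 5.7
   vertex 5.6 0.7 4.9
  endloop
 endfacet
 facet normal -0.801 0.527 -0.282
  outer loop
   vertex 3.9 1.7 0.5
   vertex 2.2 1.9 5.7
   vertex 5.9 4.9 0.8
  endloop
 endfacet
 facet normal -0.348 -0.934 -0.078
  outer loop
   vertex 3.9 1.7 0.5
   vertex 5.6 0.7 4.9
   vertex 2.2 1.9 5.7
  endloop
 endfacet
 facet normal 0.791 -0.456 -0.409
  outer loop
   vertex 3.9 1.7 0.5
   vertex 5.9 4.9 0.8
   vertex 5.6 0.7 4.9
  endloop
 endfacet
 facet normal 0.999 -0.044 0.028
  outer loop
   vertex 5.8 5.5 5.3
   vertex 5.6 0.7 4.9
   vertex 5.9 4.9 0.8
  endloop
 endfacet
 facet normal 0.317 0.941 -0.118
  outer loop
   vertex 5.8 5.5 5.3
   vertex 5.9 4.9 0.8
   vertex 4.8 5.9 5.8
  endloop
 endfacet
 facet normal 0.381 -0.101 0.919
  outer loop
   vertex 5.4 3.6 5.3
   vertex 4.8 5.9 5.8
   vertex 5.6 0.7 4.9
  endloop
 endfacet
 facet normal 0.441 -0.093 0.893
  outer loop
   vertex 5.4 3.6 5.3
   vertex 5.6 0.7 4.9
   vertex 5.8 5.5 5.3
  endloop
 endfacet
 facet normal 0.417 -0.088 0.905
  outer loop
   vertex 5.4 3.6 5.3
   vertex 5.8 5.5 5.3
   vertex 4.8 5.9 5.8
  endloop
 endfacet
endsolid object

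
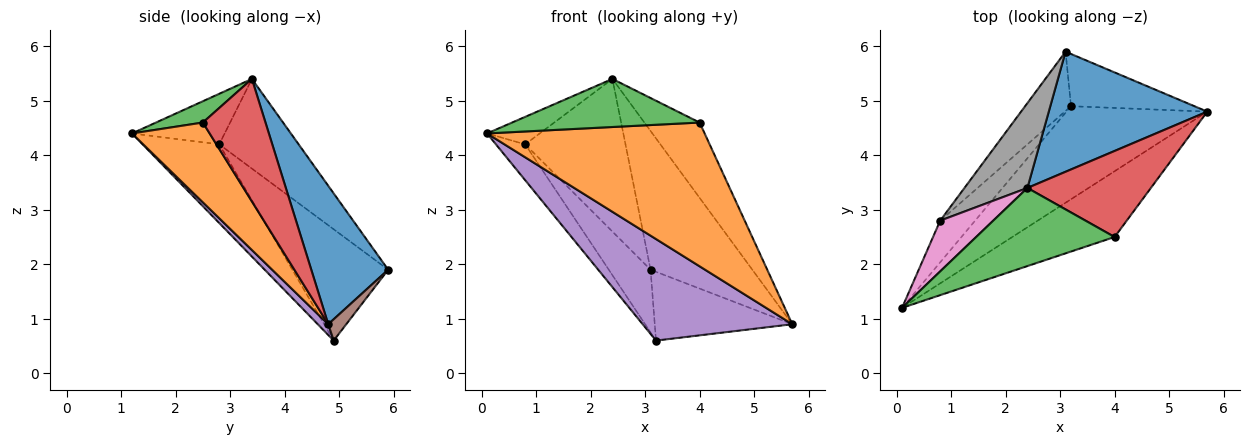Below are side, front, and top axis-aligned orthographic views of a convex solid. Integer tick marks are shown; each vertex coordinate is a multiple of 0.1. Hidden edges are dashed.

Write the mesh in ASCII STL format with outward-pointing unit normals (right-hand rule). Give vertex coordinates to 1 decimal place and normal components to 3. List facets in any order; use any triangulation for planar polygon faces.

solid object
 facet normal 0.496 0.656 0.568
  outer loop
   vertex 2.4 3.4 5.4
   vertex 5.7 4.8 0.9
   vertex 3.1 5.9 1.9
  endloop
 endfacet
 facet normal 0.309 -0.865 -0.396
  outer loop
   vertex 4.0 2.5 4.6
   vertex 0.1 1.2 4.4
   vertex 5.7 4.8 0.9
  endloop
 endfacet
 facet normal 0.130 -0.520 0.844
  outer loop
   vertex 4.0 2.5 4.6
   vertex 2.4 3.4 5.4
   vertex 0.1 1.2 4.4
  endloop
 endfacet
 facet normal 0.598 0.528 0.603
  outer loop
   vertex 4.0 2.5 4.6
   vertex 5.7 4.8 0.9
   vertex 2.4 3.4 5.4
  endloop
 endfacet
 facet normal 0.052 -0.736 -0.675
  outer loop
   vertex 3.2 4.9 0.6
   vertex 5.7 4.8 0.9
   vertex 0.1 1.2 4.4
  endloop
 endfacet
 facet normal 0.104 0.792 -0.601
  outer loop
   vertex 3.2 4.9 0.6
   vertex 3.1 5.9 1.9
   vertex 5.7 4.8 0.9
  endloop
 endfacet
 facet normal -0.642 0.365 0.674
  outer loop
   vertex 0.8 2.8 4.2
   vertex 0.1 1.2 4.4
   vertex 2.4 3.4 5.4
  endloop
 endfacet
 facet normal -0.569 0.719 0.400
  outer loop
   vertex 0.8 2.8 4.2
   vertex 2.4 3.4 5.4
   vertex 3.1 5.9 1.9
  endloop
 endfacet
 facet normal -0.863 0.330 -0.383
  outer loop
   vertex 0.8 2.8 4.2
   vertex 3.2 4.9 0.6
   vertex 0.1 1.2 4.4
  endloop
 endfacet
 facet normal -0.857 0.374 -0.354
  outer loop
   vertex 0.8 2.8 4.2
   vertex 3.1 5.9 1.9
   vertex 3.2 4.9 0.6
  endloop
 endfacet
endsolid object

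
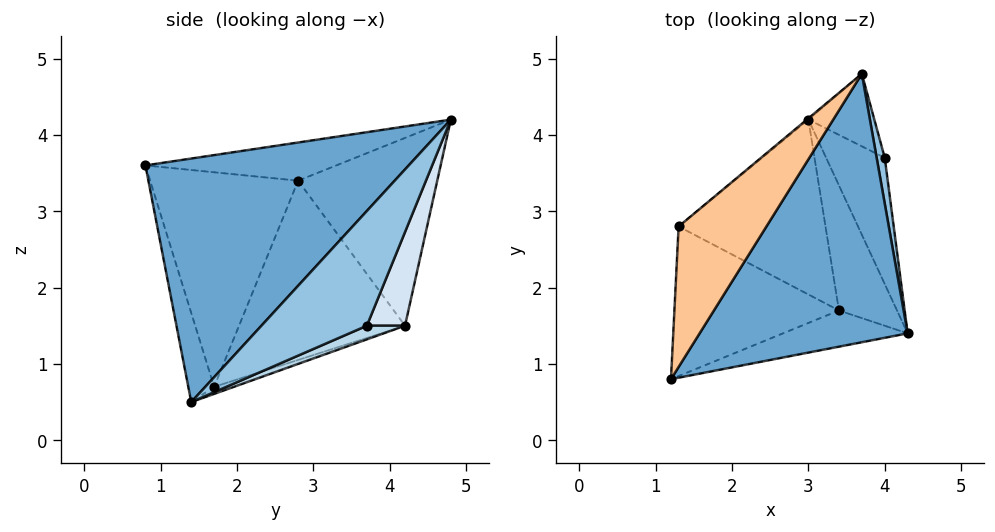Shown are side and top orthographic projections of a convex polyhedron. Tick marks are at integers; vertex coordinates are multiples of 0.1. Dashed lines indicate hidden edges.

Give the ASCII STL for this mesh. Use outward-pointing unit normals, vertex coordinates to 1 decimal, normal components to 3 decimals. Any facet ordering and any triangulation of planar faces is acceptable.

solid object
 facet normal 0.660 -0.497 0.564
  outer loop
   vertex 3.7 4.8 4.2
   vertex 1.2 0.8 3.6
   vertex 4.3 1.4 0.5
  endloop
 endfacet
 facet normal 0.993 0.099 0.070
  outer loop
   vertex 4.0 3.7 1.5
   vertex 3.7 4.8 4.2
   vertex 4.3 1.4 0.5
  endloop
 endfacet
 facet normal 0.206 0.413 -0.887
  outer loop
   vertex 3.0 4.2 1.5
   vertex 4.0 3.7 1.5
   vertex 4.3 1.4 0.5
  endloop
 endfacet
 facet normal 0.427 0.853 -0.300
  outer loop
   vertex 3.0 4.2 1.5
   vertex 3.7 4.8 4.2
   vertex 4.0 3.7 1.5
  endloop
 endfacet
 facet normal -0.372 -0.769 -0.521
  outer loop
   vertex 3.4 1.7 0.7
   vertex 4.3 1.4 0.5
   vertex 1.2 0.8 3.6
  endloop
 endfacet
 facet normal -0.116 0.286 -0.951
  outer loop
   vertex 3.4 1.7 0.7
   vertex 3.0 4.2 1.5
   vertex 4.3 1.4 0.5
  endloop
 endfacet
 facet normal -0.396 0.111 0.911
  outer loop
   vertex 1.3 2.8 3.4
   vertex 1.2 0.8 3.6
   vertex 3.7 4.8 4.2
  endloop
 endfacet
 facet normal -0.639 0.769 -0.005
  outer loop
   vertex 1.3 2.8 3.4
   vertex 3.7 4.8 4.2
   vertex 3.0 4.2 1.5
  endloop
 endfacet
 facet normal -0.793 -0.021 -0.608
  outer loop
   vertex 1.3 2.8 3.4
   vertex 3.4 1.7 0.7
   vertex 1.2 0.8 3.6
  endloop
 endfacet
 facet normal -0.771 0.079 -0.632
  outer loop
   vertex 1.3 2.8 3.4
   vertex 3.0 4.2 1.5
   vertex 3.4 1.7 0.7
  endloop
 endfacet
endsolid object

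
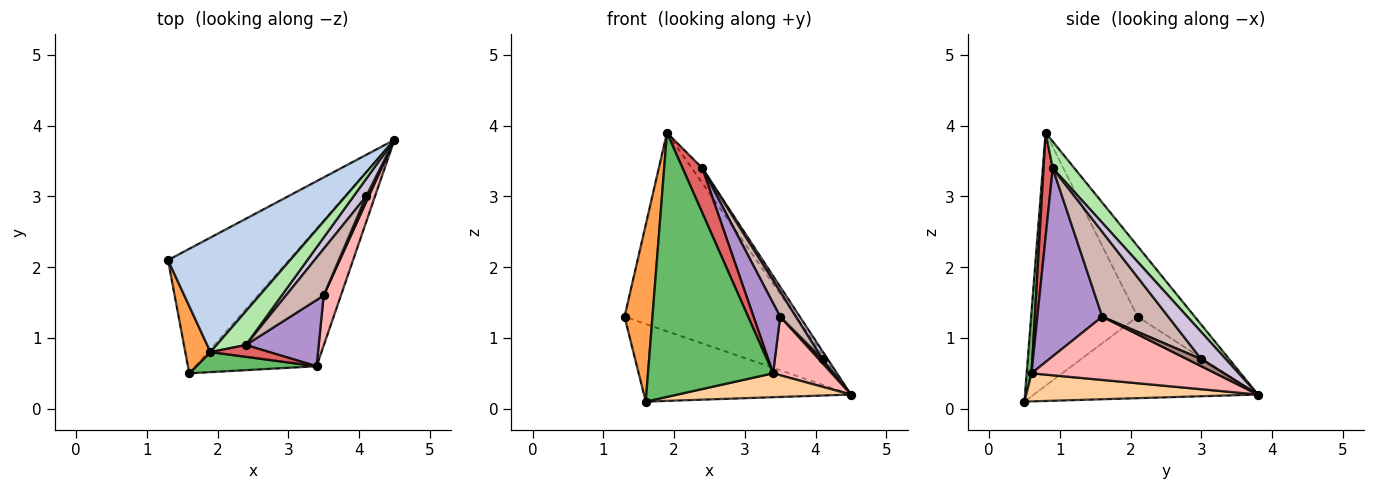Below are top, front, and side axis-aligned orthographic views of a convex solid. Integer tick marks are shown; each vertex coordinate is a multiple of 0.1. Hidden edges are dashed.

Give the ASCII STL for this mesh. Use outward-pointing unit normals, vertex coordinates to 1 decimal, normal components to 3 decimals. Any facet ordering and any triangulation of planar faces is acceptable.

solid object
 facet normal -0.497 0.459 -0.736
  outer loop
   vertex 1.6 0.5 0.1
   vertex 1.3 2.1 1.3
   vertex 4.5 3.8 0.2
  endloop
 endfacet
 facet normal -0.277 0.832 0.480
  outer loop
   vertex 1.9 0.8 3.9
   vertex 4.5 3.8 0.2
   vertex 1.3 2.1 1.3
  endloop
 endfacet
 facet normal -0.963 -0.252 0.096
  outer loop
   vertex 1.9 0.8 3.9
   vertex 1.3 2.1 1.3
   vertex 1.6 0.5 0.1
  endloop
 endfacet
 facet normal 0.223 -0.167 -0.961
  outer loop
   vertex 3.4 0.6 0.5
   vertex 1.6 0.5 0.1
   vertex 4.5 3.8 0.2
  endloop
 endfacet
 facet normal 0.039 -0.996 0.076
  outer loop
   vertex 3.4 0.6 0.5
   vertex 1.9 0.8 3.9
   vertex 1.6 0.5 0.1
  endloop
 endfacet
 facet normal 0.640 0.312 0.702
  outer loop
   vertex 2.4 0.9 3.4
   vertex 4.5 3.8 0.2
   vertex 1.9 0.8 3.9
  endloop
 endfacet
 facet normal 0.409 -0.883 0.232
  outer loop
   vertex 2.4 0.9 3.4
   vertex 1.9 0.8 3.9
   vertex 3.4 0.6 0.5
  endloop
 endfacet
 facet normal 0.922 -0.293 0.252
  outer loop
   vertex 3.5 1.6 1.3
   vertex 3.4 0.6 0.5
   vertex 4.5 3.8 0.2
  endloop
 endfacet
 facet normal 0.871 -0.357 0.337
  outer loop
   vertex 3.5 1.6 1.3
   vertex 2.4 0.9 3.4
   vertex 3.4 0.6 0.5
  endloop
 endfacet
 facet normal 0.890 -0.184 0.417
  outer loop
   vertex 4.1 3.0 0.7
   vertex 4.5 3.8 0.2
   vertex 2.4 0.9 3.4
  endloop
 endfacet
 facet normal 0.910 -0.248 0.331
  outer loop
   vertex 4.1 3.0 0.7
   vertex 3.5 1.6 1.3
   vertex 4.5 3.8 0.2
  endloop
 endfacet
 facet normal 0.893 -0.213 0.397
  outer loop
   vertex 4.1 3.0 0.7
   vertex 2.4 0.9 3.4
   vertex 3.5 1.6 1.3
  endloop
 endfacet
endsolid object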